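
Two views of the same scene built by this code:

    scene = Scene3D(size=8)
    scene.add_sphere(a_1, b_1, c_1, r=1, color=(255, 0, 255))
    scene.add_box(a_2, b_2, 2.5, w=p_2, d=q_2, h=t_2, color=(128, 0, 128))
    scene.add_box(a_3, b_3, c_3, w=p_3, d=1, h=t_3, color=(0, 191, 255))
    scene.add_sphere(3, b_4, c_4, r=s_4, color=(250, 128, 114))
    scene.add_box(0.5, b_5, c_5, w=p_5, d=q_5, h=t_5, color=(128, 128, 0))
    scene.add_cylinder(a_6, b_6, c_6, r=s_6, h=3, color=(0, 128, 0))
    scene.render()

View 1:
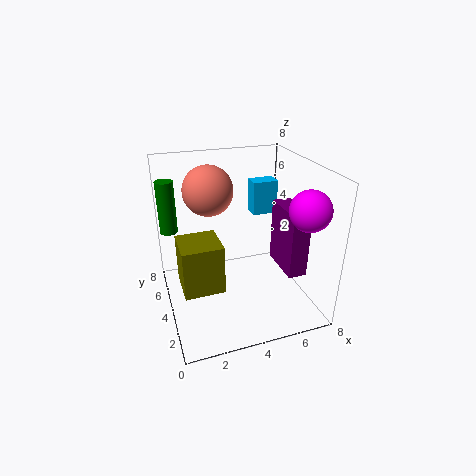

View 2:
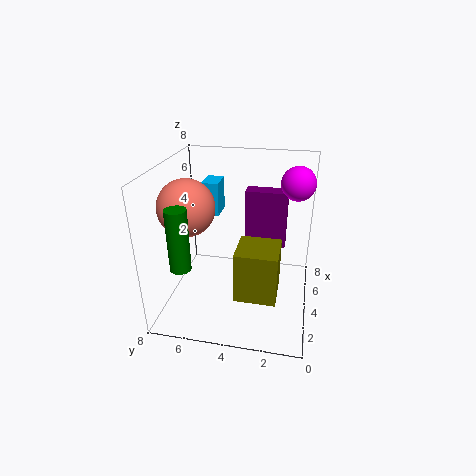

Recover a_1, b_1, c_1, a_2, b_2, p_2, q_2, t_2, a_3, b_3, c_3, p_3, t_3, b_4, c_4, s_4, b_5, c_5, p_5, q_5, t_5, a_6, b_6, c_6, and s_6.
a_1 = 6.5; b_1 = 1; c_1 = 6.5; a_2 = 6; b_2 = 1.5; p_2 = 1; q_2 = 2.5; t_2 = 3.5; a_3 = 5.5; b_3 = 5.5; c_3 = 4.5; p_3 = 1.5; t_3 = 2; b_4 = 6.5; c_4 = 6; s_4 = 1.5; b_5 = 1.5; c_5 = 2.5; p_5 = 2; q_5 = 2; t_5 = 2.5; a_6 = 0.5; b_6 = 6; c_6 = 4; s_6 = 0.5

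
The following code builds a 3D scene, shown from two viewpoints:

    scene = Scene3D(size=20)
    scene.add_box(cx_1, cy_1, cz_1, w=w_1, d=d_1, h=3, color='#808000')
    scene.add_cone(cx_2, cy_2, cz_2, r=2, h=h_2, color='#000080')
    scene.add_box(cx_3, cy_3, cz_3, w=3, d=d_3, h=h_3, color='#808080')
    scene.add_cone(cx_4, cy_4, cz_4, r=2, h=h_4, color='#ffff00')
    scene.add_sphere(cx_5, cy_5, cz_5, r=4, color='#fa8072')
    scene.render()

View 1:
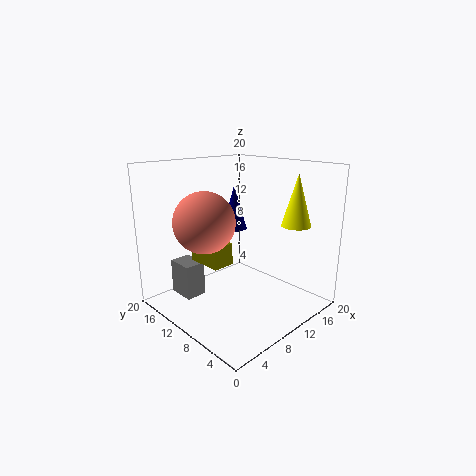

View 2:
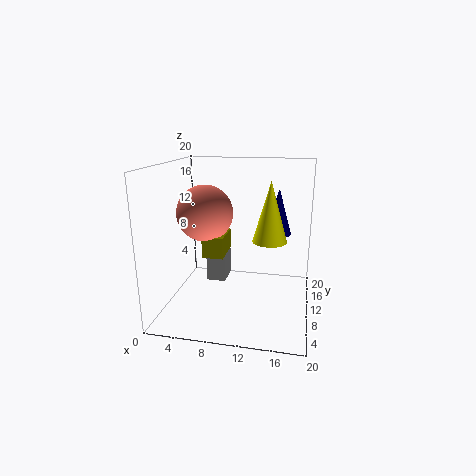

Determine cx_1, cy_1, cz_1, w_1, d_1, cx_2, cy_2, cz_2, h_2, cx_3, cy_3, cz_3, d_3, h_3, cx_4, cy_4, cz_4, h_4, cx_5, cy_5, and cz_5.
cx_1 = 5
cy_1 = 9
cz_1 = 7
w_1 = 3
d_1 = 5
cx_2 = 15
cy_2 = 16
cz_2 = 9
h_2 = 7
cx_3 = 4
cy_3 = 14
cz_3 = 1
d_3 = 4
h_3 = 5
cx_4 = 15
cy_4 = 4
cz_4 = 12
h_4 = 7
cx_5 = 5
cy_5 = 11
cz_5 = 13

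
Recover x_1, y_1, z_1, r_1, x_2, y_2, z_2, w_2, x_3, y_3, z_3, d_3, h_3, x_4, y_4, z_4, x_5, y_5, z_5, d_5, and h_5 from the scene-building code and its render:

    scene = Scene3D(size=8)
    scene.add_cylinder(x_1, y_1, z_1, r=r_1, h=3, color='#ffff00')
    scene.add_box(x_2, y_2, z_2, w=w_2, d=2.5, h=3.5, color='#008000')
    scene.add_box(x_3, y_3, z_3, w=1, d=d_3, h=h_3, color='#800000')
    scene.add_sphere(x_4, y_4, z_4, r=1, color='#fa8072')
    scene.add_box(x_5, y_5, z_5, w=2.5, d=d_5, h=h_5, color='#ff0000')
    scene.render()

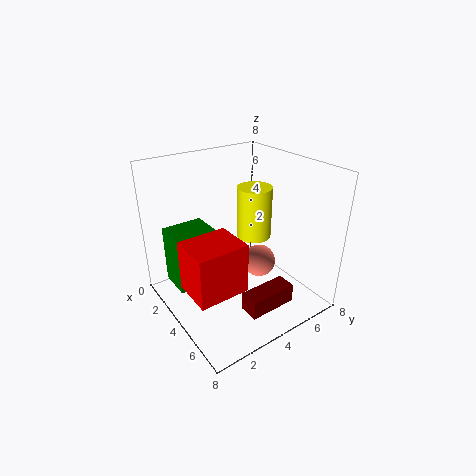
x_1 = 3.5
y_1 = 5.5
z_1 = 3.5
r_1 = 1
x_2 = 0.5
y_2 = 1
z_2 = 0.5
w_2 = 2
x_3 = 6.5
y_3 = 2.5
z_3 = 1.5
d_3 = 2.5
h_3 = 1
x_4 = 3.5
y_4 = 6
z_4 = 1.5
x_5 = 2.5
y_5 = 1
z_5 = 1
d_5 = 3
h_5 = 3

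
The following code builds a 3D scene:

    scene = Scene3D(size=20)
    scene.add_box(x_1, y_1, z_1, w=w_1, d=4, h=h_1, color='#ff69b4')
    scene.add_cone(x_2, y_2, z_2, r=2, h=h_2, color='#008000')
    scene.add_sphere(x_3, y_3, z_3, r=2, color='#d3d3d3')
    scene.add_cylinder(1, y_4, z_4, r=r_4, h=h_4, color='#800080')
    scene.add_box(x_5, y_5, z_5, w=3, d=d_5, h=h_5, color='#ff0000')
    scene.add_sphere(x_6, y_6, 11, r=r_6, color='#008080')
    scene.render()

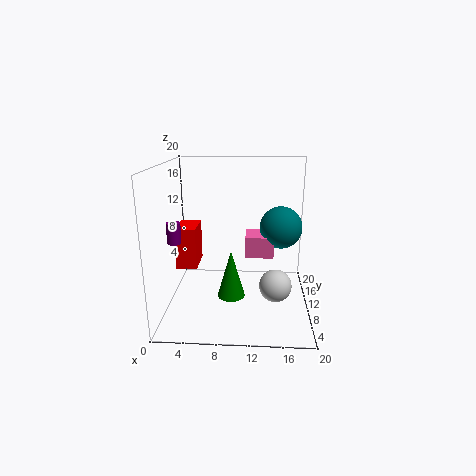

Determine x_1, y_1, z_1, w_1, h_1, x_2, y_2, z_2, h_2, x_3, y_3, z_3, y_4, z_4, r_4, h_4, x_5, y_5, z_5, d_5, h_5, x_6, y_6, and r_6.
x_1 = 11; y_1 = 10; z_1 = 7; w_1 = 4; h_1 = 3; x_2 = 9; y_2 = 10; z_2 = 1; h_2 = 7; x_3 = 15; y_3 = 4; z_3 = 6; y_4 = 10; z_4 = 9; r_4 = 1; h_4 = 3; x_5 = 1; y_5 = 10; z_5 = 5; d_5 = 5; h_5 = 6; x_6 = 16; y_6 = 12; r_6 = 3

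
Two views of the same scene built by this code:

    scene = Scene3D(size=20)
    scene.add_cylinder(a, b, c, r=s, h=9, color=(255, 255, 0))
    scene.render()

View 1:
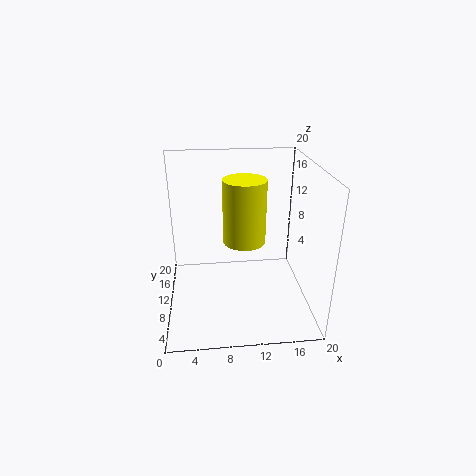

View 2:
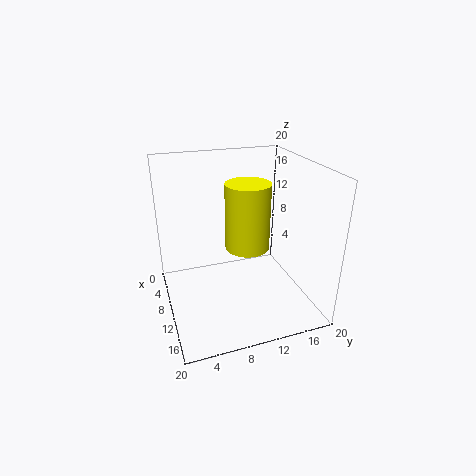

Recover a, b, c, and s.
a = 11; b = 11; c = 9; s = 3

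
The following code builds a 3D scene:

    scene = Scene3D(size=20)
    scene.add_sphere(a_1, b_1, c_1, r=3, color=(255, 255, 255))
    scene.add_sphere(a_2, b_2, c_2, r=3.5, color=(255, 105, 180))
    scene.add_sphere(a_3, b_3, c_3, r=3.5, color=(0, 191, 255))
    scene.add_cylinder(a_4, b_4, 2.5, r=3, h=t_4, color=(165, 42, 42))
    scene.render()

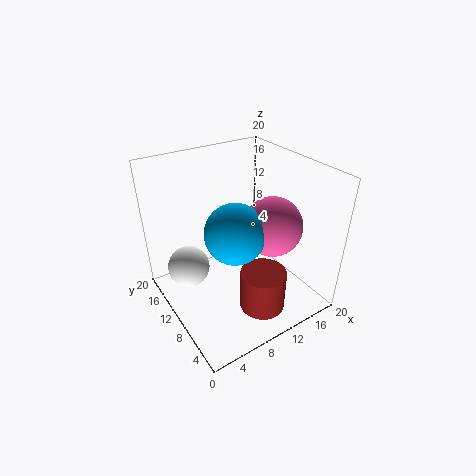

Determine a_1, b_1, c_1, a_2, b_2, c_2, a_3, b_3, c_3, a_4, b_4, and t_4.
a_1 = 4
b_1 = 14
c_1 = 5
a_2 = 10.5
b_2 = 3.5
c_2 = 15
a_3 = 6
b_3 = 4.5
c_3 = 15
a_4 = 10
b_4 = 4
t_4 = 5.5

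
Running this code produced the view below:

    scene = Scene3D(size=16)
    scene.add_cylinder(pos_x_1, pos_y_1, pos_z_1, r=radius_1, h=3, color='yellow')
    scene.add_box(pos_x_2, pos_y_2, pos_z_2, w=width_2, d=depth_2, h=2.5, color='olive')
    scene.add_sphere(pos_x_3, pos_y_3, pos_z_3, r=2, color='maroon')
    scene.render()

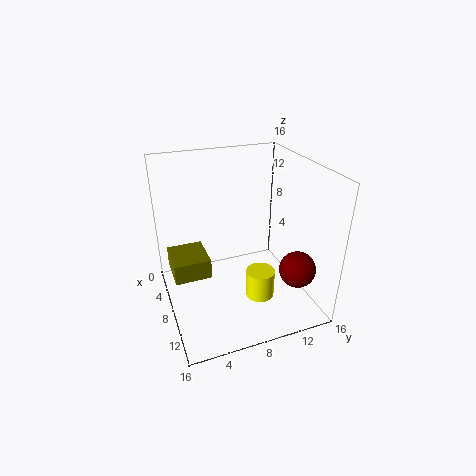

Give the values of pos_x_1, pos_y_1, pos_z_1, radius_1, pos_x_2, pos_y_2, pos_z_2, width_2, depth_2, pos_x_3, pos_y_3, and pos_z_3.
pos_x_1 = 12; pos_y_1 = 9; pos_z_1 = 3; radius_1 = 1.5; pos_x_2 = 0.5; pos_y_2 = 1; pos_z_2 = 1.5; width_2 = 5; depth_2 = 4.5; pos_x_3 = 12; pos_y_3 = 13.5; pos_z_3 = 5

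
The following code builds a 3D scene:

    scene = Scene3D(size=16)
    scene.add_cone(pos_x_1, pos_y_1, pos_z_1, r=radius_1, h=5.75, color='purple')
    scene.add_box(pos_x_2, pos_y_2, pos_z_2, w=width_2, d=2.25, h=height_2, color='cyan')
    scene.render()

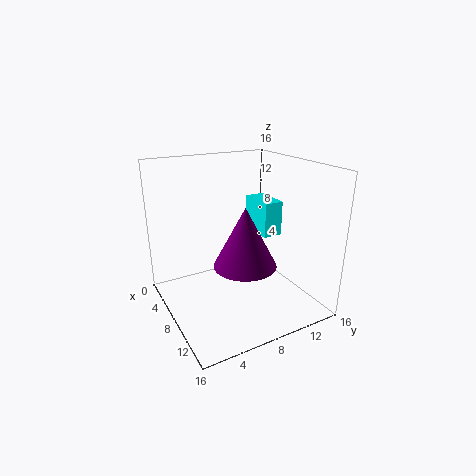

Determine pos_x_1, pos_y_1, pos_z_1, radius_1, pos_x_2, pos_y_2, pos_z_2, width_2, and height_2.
pos_x_1 = 13
pos_y_1 = 6
pos_z_1 = 7.5
radius_1 = 3
pos_x_2 = 4.25
pos_y_2 = 11.25
pos_z_2 = 7.5
width_2 = 4.25
height_2 = 4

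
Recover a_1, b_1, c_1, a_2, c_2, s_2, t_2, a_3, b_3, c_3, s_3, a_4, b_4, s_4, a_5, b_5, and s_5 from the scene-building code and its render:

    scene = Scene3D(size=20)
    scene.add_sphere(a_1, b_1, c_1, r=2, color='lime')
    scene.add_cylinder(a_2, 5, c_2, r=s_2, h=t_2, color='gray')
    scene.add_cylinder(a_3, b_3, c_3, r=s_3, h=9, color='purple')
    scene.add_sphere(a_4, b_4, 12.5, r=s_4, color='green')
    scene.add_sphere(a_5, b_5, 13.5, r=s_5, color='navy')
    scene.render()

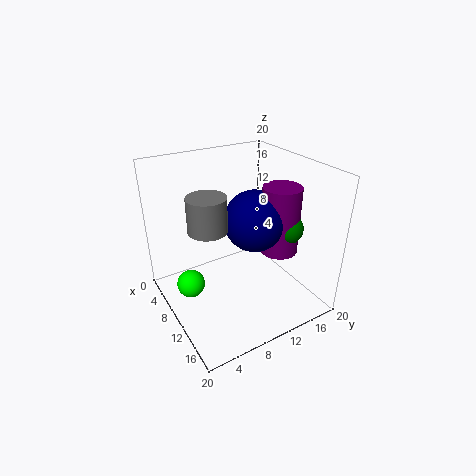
a_1 = 7.5, b_1 = 3.5, c_1 = 3, a_2 = 11, c_2 = 13, s_2 = 2.5, t_2 = 4.5, a_3 = 14, b_3 = 14, c_3 = 9, s_3 = 2.5, a_4 = 15, b_4 = 14.5, s_4 = 2, a_5 = 12.5, b_5 = 11, s_5 = 4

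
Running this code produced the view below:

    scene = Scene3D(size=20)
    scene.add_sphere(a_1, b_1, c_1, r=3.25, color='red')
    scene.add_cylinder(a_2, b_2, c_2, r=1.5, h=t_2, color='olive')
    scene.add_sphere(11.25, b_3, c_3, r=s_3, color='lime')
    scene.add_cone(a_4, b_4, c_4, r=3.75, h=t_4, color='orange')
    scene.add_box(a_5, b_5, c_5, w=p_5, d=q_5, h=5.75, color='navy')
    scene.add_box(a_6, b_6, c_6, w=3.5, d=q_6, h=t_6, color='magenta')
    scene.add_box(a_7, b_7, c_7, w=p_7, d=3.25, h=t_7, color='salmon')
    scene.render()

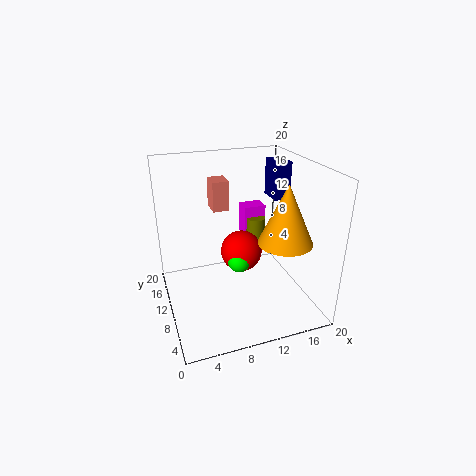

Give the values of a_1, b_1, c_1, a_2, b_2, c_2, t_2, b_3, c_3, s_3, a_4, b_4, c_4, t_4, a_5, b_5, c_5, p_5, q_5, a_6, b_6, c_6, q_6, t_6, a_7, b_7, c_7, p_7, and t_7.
a_1 = 12.25; b_1 = 14.75; c_1 = 5; a_2 = 15.25; b_2 = 16.25; c_2 = 4.5; t_2 = 5.25; b_3 = 13; c_3 = 4.25; s_3 = 1.75; a_4 = 15.75; b_4 = 7; c_4 = 9.75; t_4 = 8.25; a_5 = 17.5; b_5 = 14.25; c_5 = 13; p_5 = 2.5; q_5 = 4; a_6 = 13.5; b_6 = 16.5; c_6 = 6.5; q_6 = 2.75; t_6 = 5; a_7 = 8; b_7 = 15.25; c_7 = 12; p_7 = 2.5; t_7 = 4.5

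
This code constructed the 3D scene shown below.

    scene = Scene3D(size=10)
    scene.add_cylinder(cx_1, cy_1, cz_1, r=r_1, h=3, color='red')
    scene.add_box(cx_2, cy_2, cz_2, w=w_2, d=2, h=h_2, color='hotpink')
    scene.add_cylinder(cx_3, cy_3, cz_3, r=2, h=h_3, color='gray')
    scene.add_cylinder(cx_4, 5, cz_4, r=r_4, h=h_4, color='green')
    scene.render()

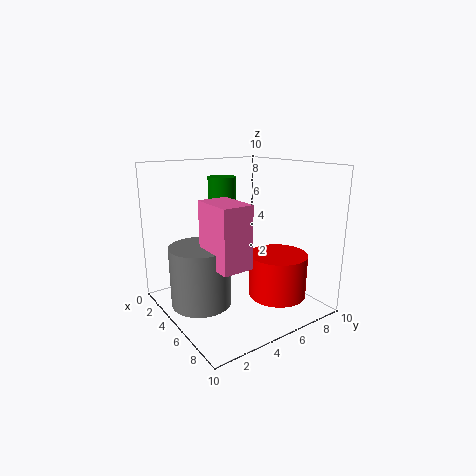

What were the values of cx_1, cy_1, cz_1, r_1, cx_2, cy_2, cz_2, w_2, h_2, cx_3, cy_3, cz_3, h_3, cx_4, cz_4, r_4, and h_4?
cx_1 = 7, cy_1 = 7, cz_1 = 1, r_1 = 2, cx_2 = 5, cy_2 = 2, cz_2 = 4, w_2 = 3, h_2 = 4, cx_3 = 5, cy_3 = 2, cz_3 = 1, h_3 = 4, cx_4 = 3, cz_4 = 7, r_4 = 1, h_4 = 2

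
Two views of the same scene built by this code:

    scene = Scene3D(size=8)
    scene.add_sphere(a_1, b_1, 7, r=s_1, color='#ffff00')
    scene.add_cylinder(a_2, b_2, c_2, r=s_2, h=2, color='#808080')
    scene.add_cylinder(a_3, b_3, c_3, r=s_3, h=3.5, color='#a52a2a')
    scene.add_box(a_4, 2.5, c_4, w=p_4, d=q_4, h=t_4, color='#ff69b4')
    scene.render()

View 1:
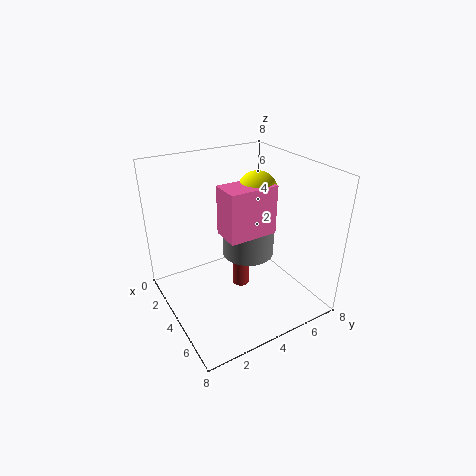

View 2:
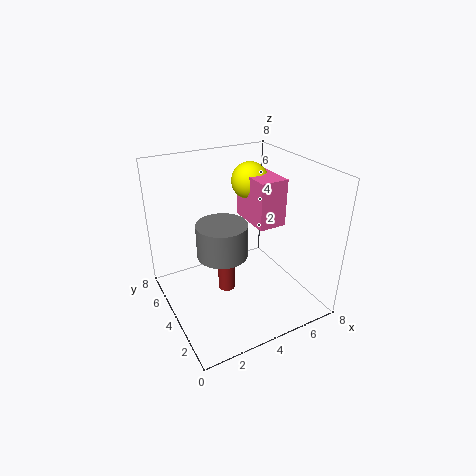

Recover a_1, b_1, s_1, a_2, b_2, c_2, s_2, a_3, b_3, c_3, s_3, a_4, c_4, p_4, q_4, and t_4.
a_1 = 5, b_1 = 4.5, s_1 = 1, a_2 = 3.5, b_2 = 5, c_2 = 2.5, s_2 = 1.5, a_3 = 3.5, b_3 = 4.5, c_3 = 0.5, s_3 = 0.5, a_4 = 4.5, c_4 = 5, p_4 = 1.5, q_4 = 2.5, t_4 = 2.5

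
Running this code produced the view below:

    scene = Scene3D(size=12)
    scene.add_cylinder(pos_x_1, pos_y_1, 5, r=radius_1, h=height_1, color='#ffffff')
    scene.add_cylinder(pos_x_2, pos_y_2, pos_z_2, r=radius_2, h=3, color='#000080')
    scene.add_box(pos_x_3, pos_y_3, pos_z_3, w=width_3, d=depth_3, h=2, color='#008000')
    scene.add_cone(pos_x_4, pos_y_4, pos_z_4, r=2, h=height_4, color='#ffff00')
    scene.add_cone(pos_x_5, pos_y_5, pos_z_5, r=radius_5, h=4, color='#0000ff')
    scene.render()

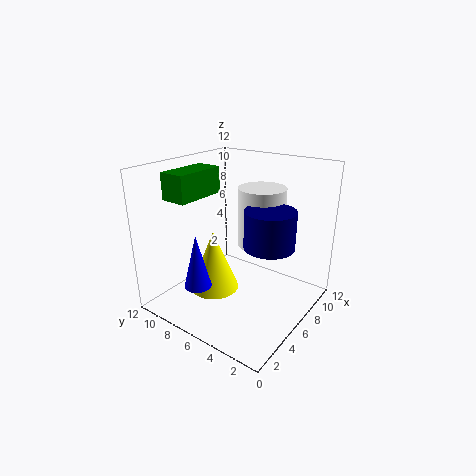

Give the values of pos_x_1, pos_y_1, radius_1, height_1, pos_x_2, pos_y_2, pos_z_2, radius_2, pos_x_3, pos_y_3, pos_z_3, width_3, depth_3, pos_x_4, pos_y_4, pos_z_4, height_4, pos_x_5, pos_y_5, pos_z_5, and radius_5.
pos_x_1 = 8; pos_y_1 = 5; radius_1 = 2; height_1 = 5; pos_x_2 = 6; pos_y_2 = 3; pos_z_2 = 6; radius_2 = 2; pos_x_3 = 1; pos_y_3 = 7; pos_z_3 = 10; width_3 = 4; depth_3 = 2; pos_x_4 = 4; pos_y_4 = 7; pos_z_4 = 2; height_4 = 5; pos_x_5 = 1; pos_y_5 = 6; pos_z_5 = 4; radius_5 = 1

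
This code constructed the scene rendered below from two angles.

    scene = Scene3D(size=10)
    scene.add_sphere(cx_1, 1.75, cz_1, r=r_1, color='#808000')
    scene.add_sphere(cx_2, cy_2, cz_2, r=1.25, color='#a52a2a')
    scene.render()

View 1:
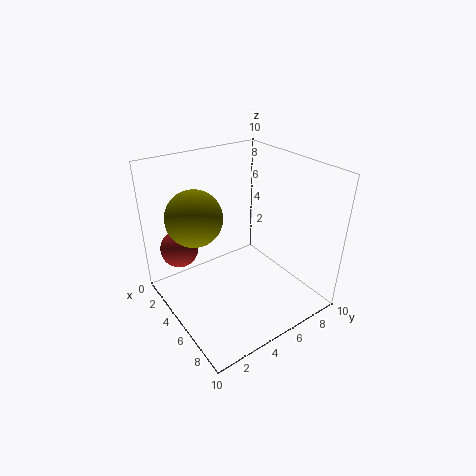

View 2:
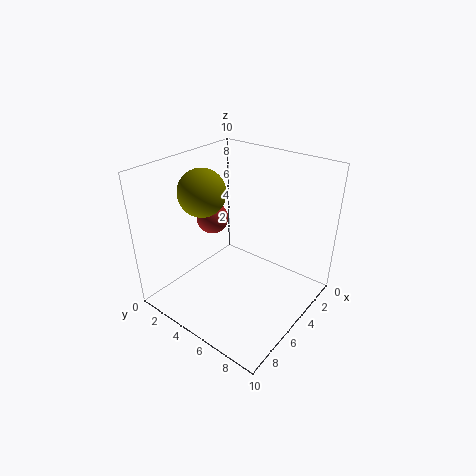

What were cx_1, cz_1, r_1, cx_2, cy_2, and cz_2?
cx_1 = 5
cz_1 = 7.5
r_1 = 1.75
cx_2 = 3.5
cy_2 = 1.25
cz_2 = 4.75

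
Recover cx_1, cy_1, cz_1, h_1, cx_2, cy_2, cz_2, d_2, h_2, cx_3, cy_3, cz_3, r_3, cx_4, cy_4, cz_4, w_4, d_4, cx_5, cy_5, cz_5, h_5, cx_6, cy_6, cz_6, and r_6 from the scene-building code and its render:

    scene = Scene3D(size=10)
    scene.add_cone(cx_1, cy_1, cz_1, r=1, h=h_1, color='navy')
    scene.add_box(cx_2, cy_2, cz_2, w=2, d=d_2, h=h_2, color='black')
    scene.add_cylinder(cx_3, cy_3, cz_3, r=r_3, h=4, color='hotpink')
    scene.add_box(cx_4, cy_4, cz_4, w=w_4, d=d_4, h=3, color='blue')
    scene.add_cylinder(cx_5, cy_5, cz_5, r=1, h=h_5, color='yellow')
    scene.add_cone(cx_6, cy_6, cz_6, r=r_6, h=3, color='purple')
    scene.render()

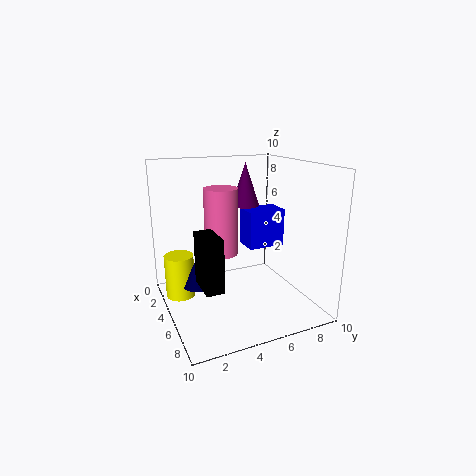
cx_1 = 5; cy_1 = 2; cz_1 = 2; h_1 = 2; cx_2 = 8; cy_2 = 1; cz_2 = 4; d_2 = 1; h_2 = 3; cx_3 = 7; cy_3 = 3; cz_3 = 5; r_3 = 1; cx_4 = 1; cy_4 = 7; cz_4 = 3; w_4 = 2; d_4 = 3; cx_5 = 4; cy_5 = 1; cz_5 = 1; h_5 = 3; cx_6 = 4; cy_6 = 6; cz_6 = 7; r_6 = 1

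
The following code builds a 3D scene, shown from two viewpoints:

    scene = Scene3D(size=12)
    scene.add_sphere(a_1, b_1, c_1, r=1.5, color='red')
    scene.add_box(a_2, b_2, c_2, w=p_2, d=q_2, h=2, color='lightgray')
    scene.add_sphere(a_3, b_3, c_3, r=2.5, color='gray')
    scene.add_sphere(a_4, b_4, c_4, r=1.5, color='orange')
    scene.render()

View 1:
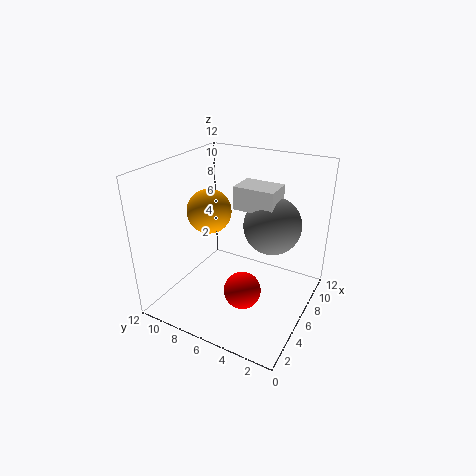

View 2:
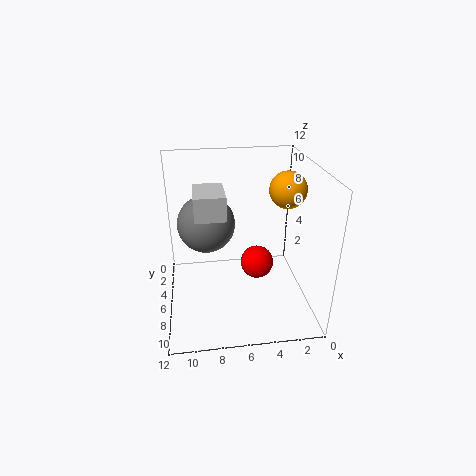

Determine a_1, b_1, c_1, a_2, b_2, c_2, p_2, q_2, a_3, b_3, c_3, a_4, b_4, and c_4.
a_1 = 4, b_1 = 4.5, c_1 = 2.5, a_2 = 7, b_2 = 3.5, c_2 = 8, p_2 = 2.5, q_2 = 3.5, a_3 = 8.5, b_3 = 4, c_3 = 6.5, a_4 = 2, b_4 = 6, c_4 = 10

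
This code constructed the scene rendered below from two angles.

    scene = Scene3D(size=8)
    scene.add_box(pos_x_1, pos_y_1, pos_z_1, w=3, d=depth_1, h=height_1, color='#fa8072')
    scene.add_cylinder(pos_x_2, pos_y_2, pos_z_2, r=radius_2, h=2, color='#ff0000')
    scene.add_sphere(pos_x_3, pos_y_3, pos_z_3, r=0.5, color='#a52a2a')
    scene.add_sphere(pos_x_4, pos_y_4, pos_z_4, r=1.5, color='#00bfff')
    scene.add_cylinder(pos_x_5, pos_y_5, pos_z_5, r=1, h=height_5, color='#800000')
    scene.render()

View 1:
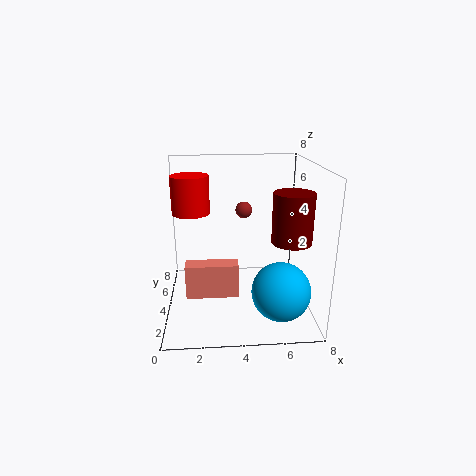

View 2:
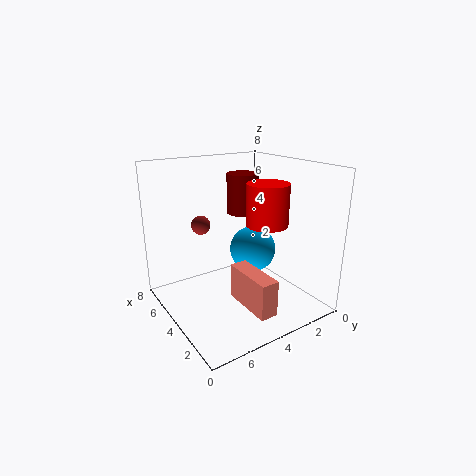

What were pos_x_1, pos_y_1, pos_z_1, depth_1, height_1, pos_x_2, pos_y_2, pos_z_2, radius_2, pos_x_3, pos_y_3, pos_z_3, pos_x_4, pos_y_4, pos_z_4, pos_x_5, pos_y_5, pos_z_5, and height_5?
pos_x_1 = 1, pos_y_1 = 3.5, pos_z_1 = 0.5, depth_1 = 1, height_1 = 2, pos_x_2 = 1.5, pos_y_2 = 4, pos_z_2 = 5.5, radius_2 = 1, pos_x_3 = 4.5, pos_y_3 = 6, pos_z_3 = 5, pos_x_4 = 6, pos_y_4 = 1.5, pos_z_4 = 2, pos_x_5 = 6.5, pos_y_5 = 2, pos_z_5 = 4.5, height_5 = 2.5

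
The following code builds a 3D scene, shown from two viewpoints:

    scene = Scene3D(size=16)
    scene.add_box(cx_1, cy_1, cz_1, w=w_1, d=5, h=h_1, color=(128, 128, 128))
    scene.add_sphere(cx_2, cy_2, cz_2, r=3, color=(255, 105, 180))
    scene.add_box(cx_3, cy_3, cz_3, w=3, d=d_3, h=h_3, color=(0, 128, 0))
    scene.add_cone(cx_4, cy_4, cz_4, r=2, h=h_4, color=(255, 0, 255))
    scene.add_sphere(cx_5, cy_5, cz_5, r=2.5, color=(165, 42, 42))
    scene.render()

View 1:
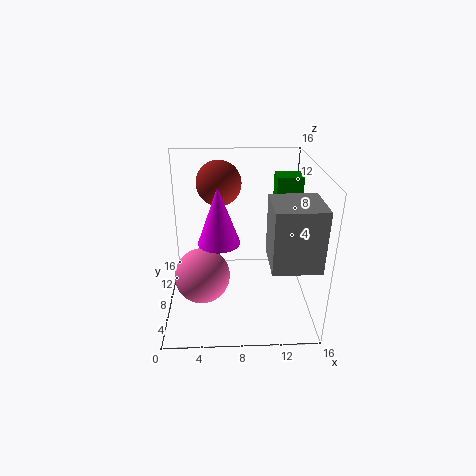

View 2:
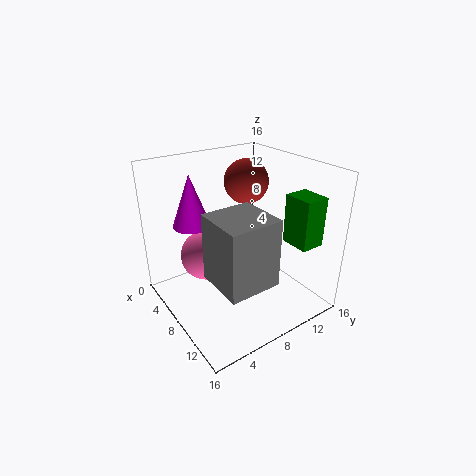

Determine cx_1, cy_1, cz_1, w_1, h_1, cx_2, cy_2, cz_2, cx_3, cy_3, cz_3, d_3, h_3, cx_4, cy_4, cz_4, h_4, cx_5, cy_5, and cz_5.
cx_1 = 11, cy_1 = 2, cz_1 = 7, w_1 = 5, h_1 = 6.5, cx_2 = 4, cy_2 = 6, cz_2 = 4.5, cx_3 = 12.5, cy_3 = 10.5, cz_3 = 9, d_3 = 2.5, h_3 = 5, cx_4 = 6, cy_4 = 3.5, cz_4 = 10, h_4 = 5.5, cx_5 = 6, cy_5 = 10.5, cz_5 = 13.5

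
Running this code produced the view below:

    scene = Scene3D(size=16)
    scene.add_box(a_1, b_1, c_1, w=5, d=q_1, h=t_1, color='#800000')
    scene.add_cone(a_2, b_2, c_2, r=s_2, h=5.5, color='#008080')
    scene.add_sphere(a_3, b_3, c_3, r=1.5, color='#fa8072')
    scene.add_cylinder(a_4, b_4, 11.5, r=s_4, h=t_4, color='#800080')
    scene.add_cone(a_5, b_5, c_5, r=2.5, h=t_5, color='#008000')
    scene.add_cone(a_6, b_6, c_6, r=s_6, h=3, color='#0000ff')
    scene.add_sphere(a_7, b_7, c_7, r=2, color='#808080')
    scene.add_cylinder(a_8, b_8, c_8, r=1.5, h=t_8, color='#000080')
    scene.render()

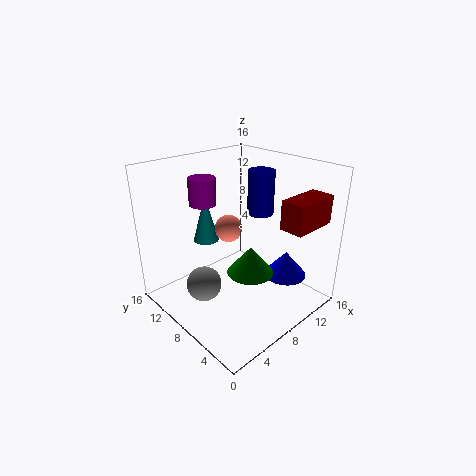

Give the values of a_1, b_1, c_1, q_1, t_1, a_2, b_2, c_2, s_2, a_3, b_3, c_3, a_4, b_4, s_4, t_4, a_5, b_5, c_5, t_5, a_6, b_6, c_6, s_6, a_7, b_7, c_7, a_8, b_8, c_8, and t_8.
a_1 = 9
b_1 = 0.5
c_1 = 10.5
q_1 = 2.5
t_1 = 3
a_2 = 7
b_2 = 12.5
c_2 = 6.5
s_2 = 1.5
a_3 = 7.5
b_3 = 9
c_3 = 9
a_4 = 6
b_4 = 11.5
s_4 = 1.5
t_4 = 3
a_5 = 7.5
b_5 = 5.5
c_5 = 5
t_5 = 3
a_6 = 13
b_6 = 5
c_6 = 2.5
s_6 = 2.5
a_7 = 4.5
b_7 = 10
c_7 = 2.5
a_8 = 11.5
b_8 = 8
c_8 = 10
t_8 = 5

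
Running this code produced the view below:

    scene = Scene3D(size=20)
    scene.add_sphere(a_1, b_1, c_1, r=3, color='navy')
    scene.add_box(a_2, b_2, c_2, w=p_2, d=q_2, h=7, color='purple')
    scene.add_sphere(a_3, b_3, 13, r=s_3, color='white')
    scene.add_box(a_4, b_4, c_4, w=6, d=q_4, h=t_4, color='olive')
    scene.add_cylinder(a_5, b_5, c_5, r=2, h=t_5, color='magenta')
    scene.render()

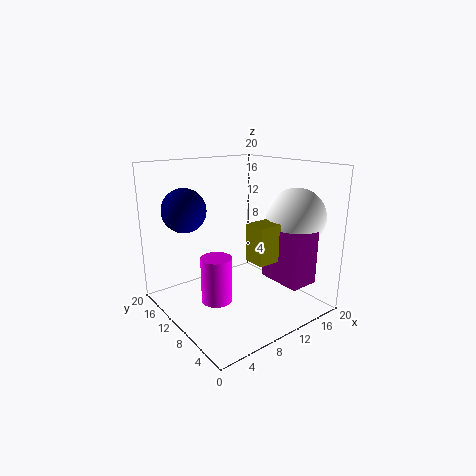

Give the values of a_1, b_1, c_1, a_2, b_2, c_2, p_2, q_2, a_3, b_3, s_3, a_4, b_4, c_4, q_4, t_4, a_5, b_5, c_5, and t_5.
a_1 = 4; b_1 = 14; c_1 = 14; a_2 = 12; b_2 = 1; c_2 = 5; p_2 = 4; q_2 = 6; a_3 = 16; b_3 = 5; s_3 = 4; a_4 = 9; b_4 = 4; c_4 = 8; q_4 = 3; t_4 = 5; a_5 = 5; b_5 = 8; c_5 = 3; t_5 = 6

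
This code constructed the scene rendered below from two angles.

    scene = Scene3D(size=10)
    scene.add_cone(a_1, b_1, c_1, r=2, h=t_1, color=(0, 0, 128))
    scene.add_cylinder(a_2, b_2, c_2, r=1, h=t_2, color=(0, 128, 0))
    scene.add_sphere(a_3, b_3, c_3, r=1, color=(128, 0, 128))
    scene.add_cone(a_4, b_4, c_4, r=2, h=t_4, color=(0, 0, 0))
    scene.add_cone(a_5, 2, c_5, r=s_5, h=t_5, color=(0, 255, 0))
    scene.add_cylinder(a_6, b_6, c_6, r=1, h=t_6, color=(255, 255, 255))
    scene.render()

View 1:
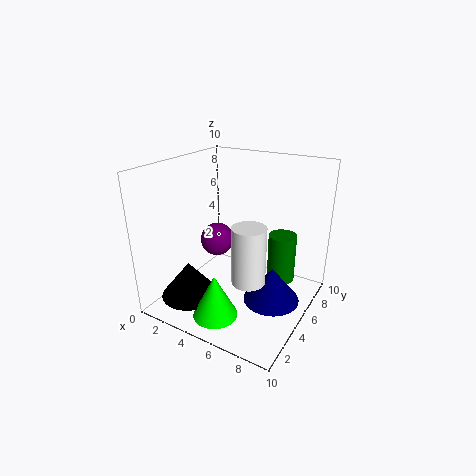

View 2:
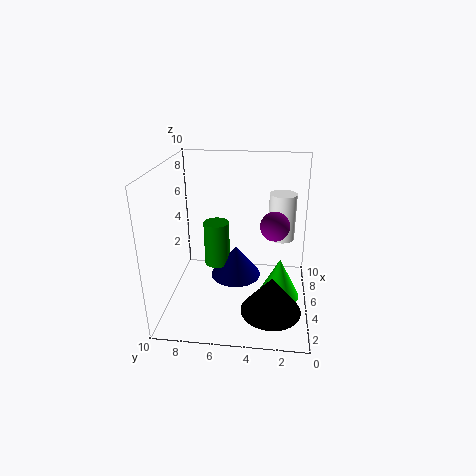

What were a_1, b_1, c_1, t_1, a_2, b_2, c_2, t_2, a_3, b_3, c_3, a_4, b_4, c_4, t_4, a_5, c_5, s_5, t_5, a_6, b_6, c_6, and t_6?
a_1 = 7.5
b_1 = 5.5
c_1 = 0.5
t_1 = 2.5
a_2 = 7.5
b_2 = 7
c_2 = 1.5
t_2 = 3.5
a_3 = 5
b_3 = 2.5
c_3 = 6
a_4 = 2.5
b_4 = 2.5
c_4 = 1
t_4 = 2.5
a_5 = 5
c_5 = 0.5
s_5 = 1.5
t_5 = 3
a_6 = 7.5
b_6 = 2
c_6 = 4
t_6 = 3.5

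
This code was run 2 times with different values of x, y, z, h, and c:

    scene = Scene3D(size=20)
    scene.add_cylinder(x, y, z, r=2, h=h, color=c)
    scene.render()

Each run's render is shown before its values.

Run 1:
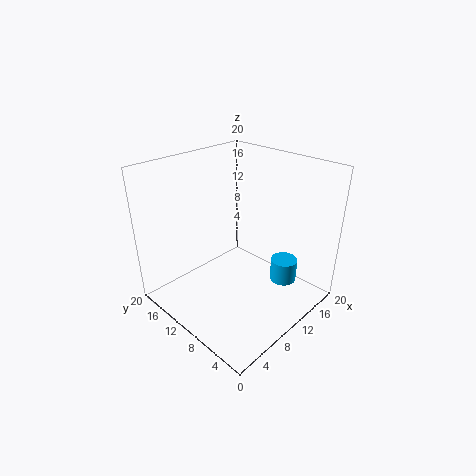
x = 16.5; y = 6.5; z = 1.5; h = 3.5; c = 'deepskyblue'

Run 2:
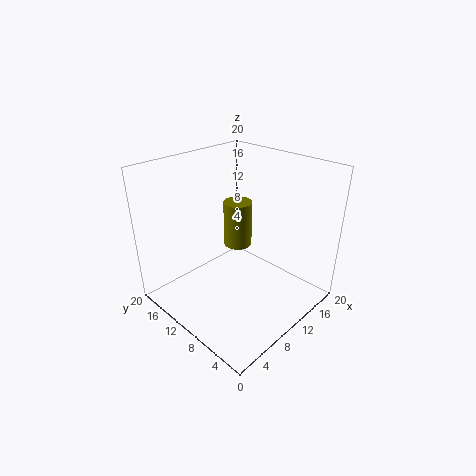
x = 11.5; y = 11.5; z = 8; h = 6.5; c = 'olive'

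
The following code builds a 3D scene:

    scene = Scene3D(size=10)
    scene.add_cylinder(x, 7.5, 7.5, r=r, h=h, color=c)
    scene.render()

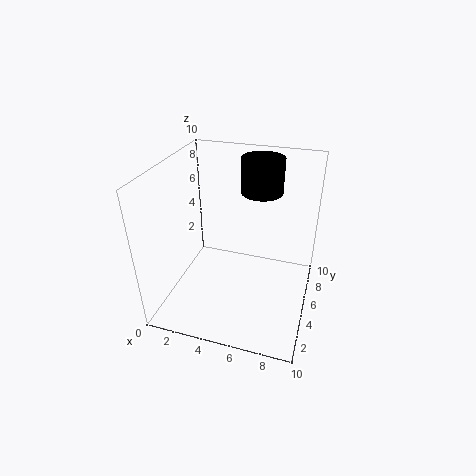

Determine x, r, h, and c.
x = 6; r = 1.5; h = 2.5; c = 'black'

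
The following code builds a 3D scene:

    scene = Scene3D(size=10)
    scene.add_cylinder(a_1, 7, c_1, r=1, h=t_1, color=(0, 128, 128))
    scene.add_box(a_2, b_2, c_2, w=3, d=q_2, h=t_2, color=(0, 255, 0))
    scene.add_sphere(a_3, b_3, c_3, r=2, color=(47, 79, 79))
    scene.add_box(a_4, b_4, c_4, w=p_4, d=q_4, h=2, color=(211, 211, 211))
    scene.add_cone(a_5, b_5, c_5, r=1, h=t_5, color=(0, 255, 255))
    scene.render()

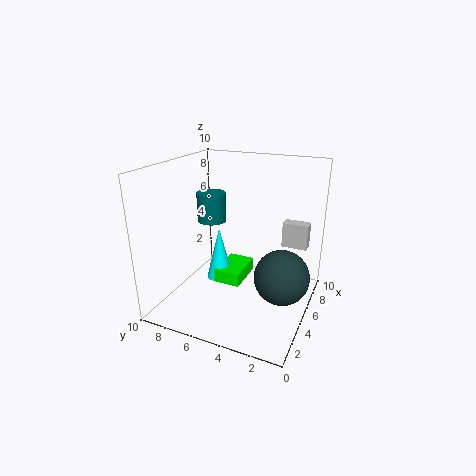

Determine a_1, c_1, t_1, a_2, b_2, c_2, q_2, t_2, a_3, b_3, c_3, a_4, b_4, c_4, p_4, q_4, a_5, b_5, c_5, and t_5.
a_1 = 5; c_1 = 6; t_1 = 2; a_2 = 5; b_2 = 5; c_2 = 1; q_2 = 2; t_2 = 1; a_3 = 6; b_3 = 2; c_3 = 2; a_4 = 9; b_4 = 1; c_4 = 3; p_4 = 1; q_4 = 2; a_5 = 6; b_5 = 7; c_5 = 1; t_5 = 4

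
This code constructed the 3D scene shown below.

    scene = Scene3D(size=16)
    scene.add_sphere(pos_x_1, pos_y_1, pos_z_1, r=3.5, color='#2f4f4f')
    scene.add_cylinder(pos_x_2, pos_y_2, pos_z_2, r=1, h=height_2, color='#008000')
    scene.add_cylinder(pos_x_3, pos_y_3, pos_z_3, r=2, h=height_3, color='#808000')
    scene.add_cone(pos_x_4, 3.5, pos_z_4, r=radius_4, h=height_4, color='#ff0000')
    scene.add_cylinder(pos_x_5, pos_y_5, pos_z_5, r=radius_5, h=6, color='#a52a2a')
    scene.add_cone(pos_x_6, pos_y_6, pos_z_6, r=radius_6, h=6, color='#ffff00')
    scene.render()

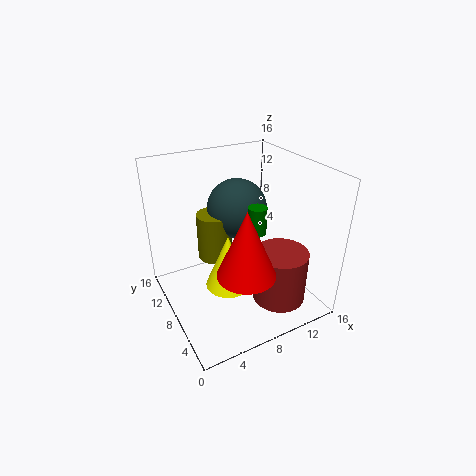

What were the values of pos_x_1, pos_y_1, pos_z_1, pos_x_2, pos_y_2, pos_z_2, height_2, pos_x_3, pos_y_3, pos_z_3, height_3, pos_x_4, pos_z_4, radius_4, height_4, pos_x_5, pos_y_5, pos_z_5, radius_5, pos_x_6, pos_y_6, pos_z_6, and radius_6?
pos_x_1 = 9.5, pos_y_1 = 11, pos_z_1 = 10, pos_x_2 = 9.5, pos_y_2 = 6.5, pos_z_2 = 9, height_2 = 3, pos_x_3 = 6.5, pos_y_3 = 11, pos_z_3 = 4.5, height_3 = 5.5, pos_x_4 = 6.5, pos_z_4 = 6.5, radius_4 = 3, height_4 = 7, pos_x_5 = 11.5, pos_y_5 = 4.5, pos_z_5 = 1, radius_5 = 3, pos_x_6 = 6, pos_y_6 = 6.5, pos_z_6 = 3.5, radius_6 = 2.5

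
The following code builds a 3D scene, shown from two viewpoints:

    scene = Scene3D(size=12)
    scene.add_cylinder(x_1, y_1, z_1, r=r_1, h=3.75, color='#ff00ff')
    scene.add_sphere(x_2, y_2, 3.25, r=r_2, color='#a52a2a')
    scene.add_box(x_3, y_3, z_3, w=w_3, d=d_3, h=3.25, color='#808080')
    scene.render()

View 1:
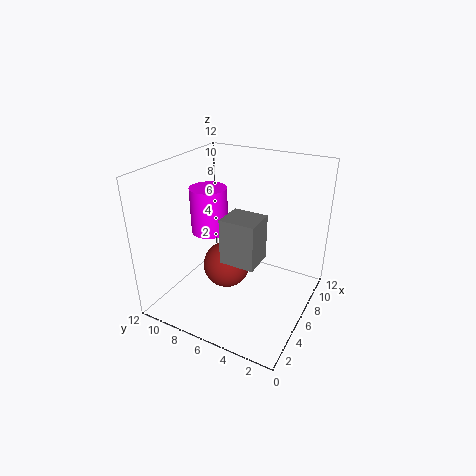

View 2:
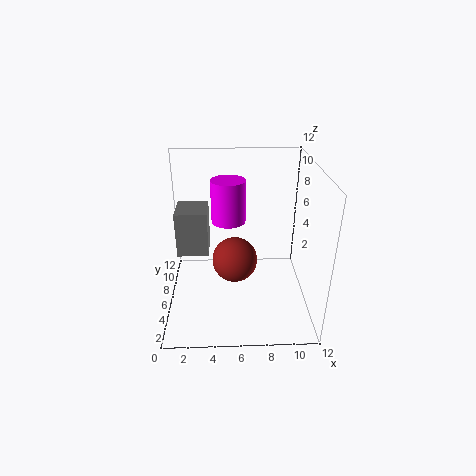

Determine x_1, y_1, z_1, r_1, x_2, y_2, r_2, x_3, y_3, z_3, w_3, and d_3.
x_1 = 5.25
y_1 = 8.25
z_1 = 6.5
r_1 = 1.5
x_2 = 5.75
y_2 = 7
r_2 = 2
x_3 = 1.5
y_3 = 2.5
z_3 = 6.5
w_3 = 2.25
d_3 = 2.5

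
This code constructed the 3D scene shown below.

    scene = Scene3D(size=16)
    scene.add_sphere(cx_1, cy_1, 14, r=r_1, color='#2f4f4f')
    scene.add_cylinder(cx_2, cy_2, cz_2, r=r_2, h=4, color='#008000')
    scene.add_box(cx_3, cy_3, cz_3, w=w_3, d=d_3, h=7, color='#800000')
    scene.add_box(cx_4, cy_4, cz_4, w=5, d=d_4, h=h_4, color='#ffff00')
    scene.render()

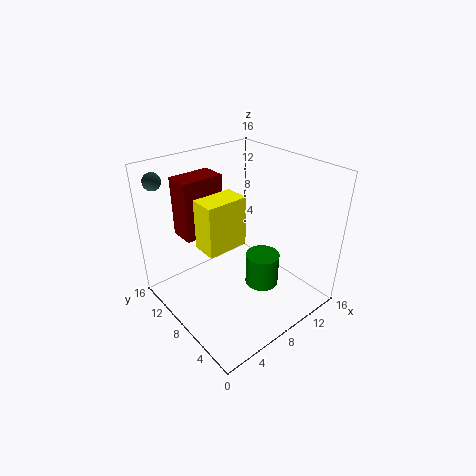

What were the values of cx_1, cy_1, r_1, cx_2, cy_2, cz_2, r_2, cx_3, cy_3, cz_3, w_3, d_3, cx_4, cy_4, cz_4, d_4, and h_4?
cx_1 = 2, cy_1 = 15, r_1 = 1, cx_2 = 11, cy_2 = 7, cz_2 = 1, r_2 = 2, cx_3 = 4, cy_3 = 12, cz_3 = 7, w_3 = 5, d_3 = 3, cx_4 = 5, cy_4 = 9, cz_4 = 6, d_4 = 3, h_4 = 6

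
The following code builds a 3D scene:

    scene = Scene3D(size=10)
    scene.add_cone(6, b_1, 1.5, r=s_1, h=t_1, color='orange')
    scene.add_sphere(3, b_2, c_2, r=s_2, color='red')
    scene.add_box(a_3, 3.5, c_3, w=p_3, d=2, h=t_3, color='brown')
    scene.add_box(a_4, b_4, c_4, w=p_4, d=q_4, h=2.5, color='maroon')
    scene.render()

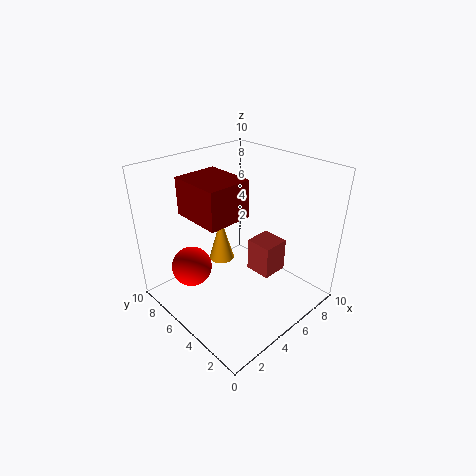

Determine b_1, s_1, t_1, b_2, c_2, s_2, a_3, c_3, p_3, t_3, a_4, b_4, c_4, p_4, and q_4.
b_1 = 8; s_1 = 1; t_1 = 3.5; b_2 = 8; c_2 = 2; s_2 = 1.5; a_3 = 6.5; c_3 = 1.5; p_3 = 2; t_3 = 2.5; a_4 = 2; b_4 = 4; c_4 = 7; p_4 = 3; q_4 = 3.5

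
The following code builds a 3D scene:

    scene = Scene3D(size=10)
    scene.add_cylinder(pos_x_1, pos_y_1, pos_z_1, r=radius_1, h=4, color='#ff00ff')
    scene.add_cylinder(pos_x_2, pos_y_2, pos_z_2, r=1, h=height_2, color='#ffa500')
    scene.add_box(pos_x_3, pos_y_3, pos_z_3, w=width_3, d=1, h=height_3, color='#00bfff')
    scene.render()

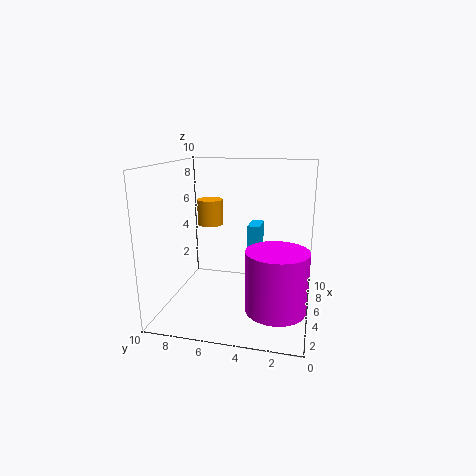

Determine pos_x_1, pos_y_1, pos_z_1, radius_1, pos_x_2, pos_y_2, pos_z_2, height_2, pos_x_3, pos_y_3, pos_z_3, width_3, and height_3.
pos_x_1 = 3
pos_y_1 = 2
pos_z_1 = 1
radius_1 = 2
pos_x_2 = 8
pos_y_2 = 8
pos_z_2 = 5
height_2 = 2
pos_x_3 = 8
pos_y_3 = 4
pos_z_3 = 3
width_3 = 2
height_3 = 2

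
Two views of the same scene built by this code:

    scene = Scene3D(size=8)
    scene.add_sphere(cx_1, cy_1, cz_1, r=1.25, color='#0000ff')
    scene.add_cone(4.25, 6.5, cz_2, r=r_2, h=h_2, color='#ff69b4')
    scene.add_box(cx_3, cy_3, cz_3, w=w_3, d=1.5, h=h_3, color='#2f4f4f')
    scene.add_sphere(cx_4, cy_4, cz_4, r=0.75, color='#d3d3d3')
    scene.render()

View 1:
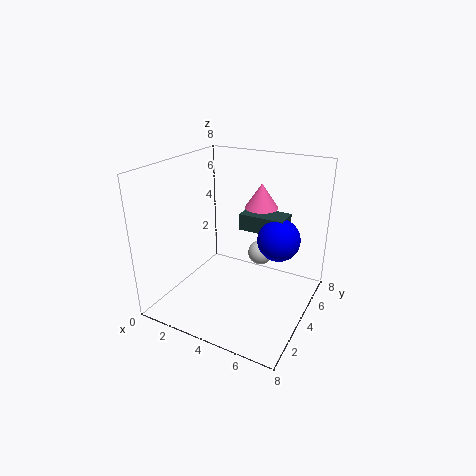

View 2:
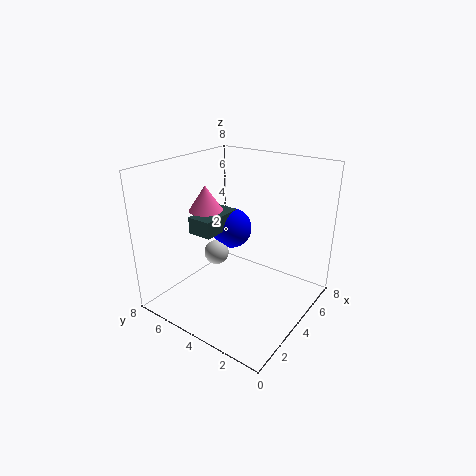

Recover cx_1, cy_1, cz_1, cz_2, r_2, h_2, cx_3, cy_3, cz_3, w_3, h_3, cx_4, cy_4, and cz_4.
cx_1 = 5.75, cy_1 = 5.75, cz_1 = 3.5, cz_2 = 5, r_2 = 1, h_2 = 1.5, cx_3 = 3.25, cy_3 = 5.5, cz_3 = 3.75, w_3 = 2.75, h_3 = 1, cx_4 = 4.5, cy_4 = 6, cz_4 = 2.25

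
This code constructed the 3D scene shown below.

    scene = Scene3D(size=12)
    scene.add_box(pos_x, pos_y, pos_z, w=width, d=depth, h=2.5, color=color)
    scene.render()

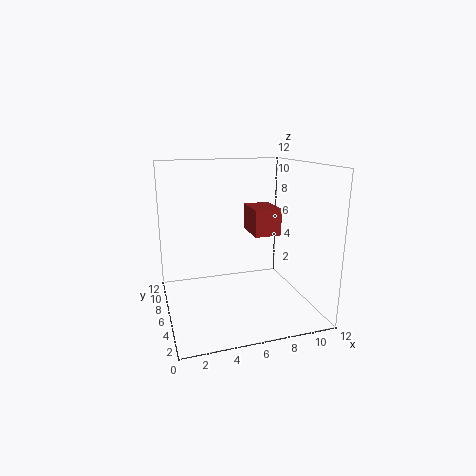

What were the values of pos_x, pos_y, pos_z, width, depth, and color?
pos_x = 8.25; pos_y = 7.75; pos_z = 5.25; width = 2.5; depth = 3.5; color = 'brown'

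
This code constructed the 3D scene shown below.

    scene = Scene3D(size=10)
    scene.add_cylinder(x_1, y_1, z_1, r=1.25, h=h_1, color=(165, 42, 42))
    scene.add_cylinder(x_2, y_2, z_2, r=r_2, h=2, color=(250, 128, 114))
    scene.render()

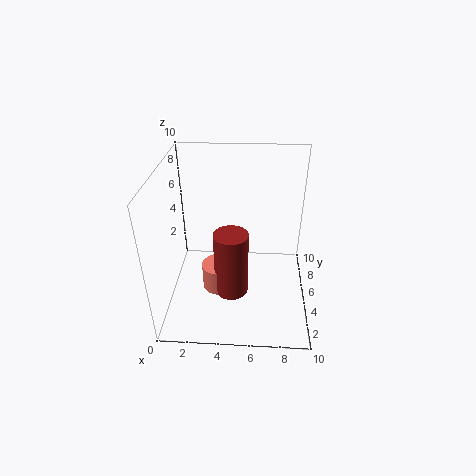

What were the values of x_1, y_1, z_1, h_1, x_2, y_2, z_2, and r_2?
x_1 = 4.5; y_1 = 5; z_1 = 0.25; h_1 = 5; x_2 = 3.5; y_2 = 5.5; z_2 = 0.25; r_2 = 1.25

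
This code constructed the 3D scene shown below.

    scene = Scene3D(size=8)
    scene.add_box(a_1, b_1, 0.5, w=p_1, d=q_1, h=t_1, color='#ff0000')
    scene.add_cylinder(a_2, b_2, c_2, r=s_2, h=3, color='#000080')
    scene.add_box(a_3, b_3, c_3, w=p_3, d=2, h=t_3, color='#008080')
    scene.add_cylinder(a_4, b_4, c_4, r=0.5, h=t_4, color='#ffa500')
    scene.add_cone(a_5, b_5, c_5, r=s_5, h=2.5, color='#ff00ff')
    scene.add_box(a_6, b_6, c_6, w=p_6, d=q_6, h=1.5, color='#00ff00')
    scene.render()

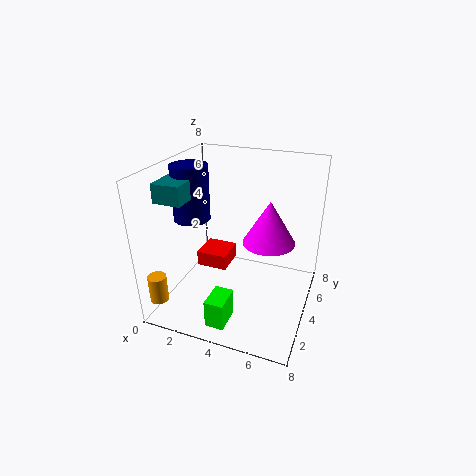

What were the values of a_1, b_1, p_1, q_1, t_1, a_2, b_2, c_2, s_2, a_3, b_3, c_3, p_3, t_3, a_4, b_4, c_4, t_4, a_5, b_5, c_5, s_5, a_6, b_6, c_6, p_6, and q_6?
a_1 = 0.5; b_1 = 5.5; p_1 = 2; q_1 = 2; t_1 = 1; a_2 = 1.5; b_2 = 3.5; c_2 = 5; s_2 = 1; a_3 = 0.5; b_3 = 1.5; c_3 = 6.5; p_3 = 1.5; t_3 = 1; a_4 = 0.5; b_4 = 1; c_4 = 1; t_4 = 1.5; a_5 = 5.5; b_5 = 5; c_5 = 3.5; s_5 = 1.5; a_6 = 3.5; b_6 = 0.5; c_6 = 0.5; p_6 = 1; q_6 = 1.5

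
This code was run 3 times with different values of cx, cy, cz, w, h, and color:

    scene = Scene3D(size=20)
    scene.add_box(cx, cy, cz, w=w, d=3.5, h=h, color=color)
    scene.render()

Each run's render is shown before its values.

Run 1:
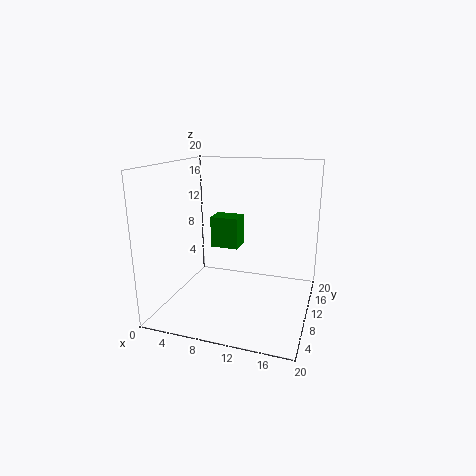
cx = 3.5, cy = 15.5, cz = 6, w = 4.5, h = 5, color = 'green'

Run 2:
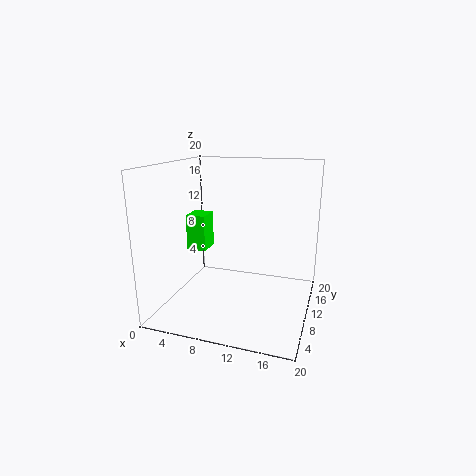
cx = 1, cy = 12, cz = 6.5, w = 3, h = 5.5, color = 'lime'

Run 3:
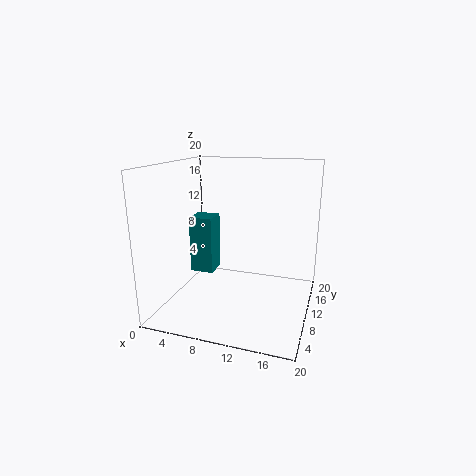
cx = 2, cy = 11, cz = 3.5, w = 3.5, h = 8.5, color = 'teal'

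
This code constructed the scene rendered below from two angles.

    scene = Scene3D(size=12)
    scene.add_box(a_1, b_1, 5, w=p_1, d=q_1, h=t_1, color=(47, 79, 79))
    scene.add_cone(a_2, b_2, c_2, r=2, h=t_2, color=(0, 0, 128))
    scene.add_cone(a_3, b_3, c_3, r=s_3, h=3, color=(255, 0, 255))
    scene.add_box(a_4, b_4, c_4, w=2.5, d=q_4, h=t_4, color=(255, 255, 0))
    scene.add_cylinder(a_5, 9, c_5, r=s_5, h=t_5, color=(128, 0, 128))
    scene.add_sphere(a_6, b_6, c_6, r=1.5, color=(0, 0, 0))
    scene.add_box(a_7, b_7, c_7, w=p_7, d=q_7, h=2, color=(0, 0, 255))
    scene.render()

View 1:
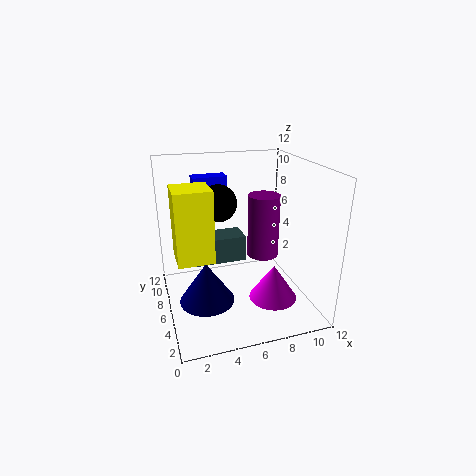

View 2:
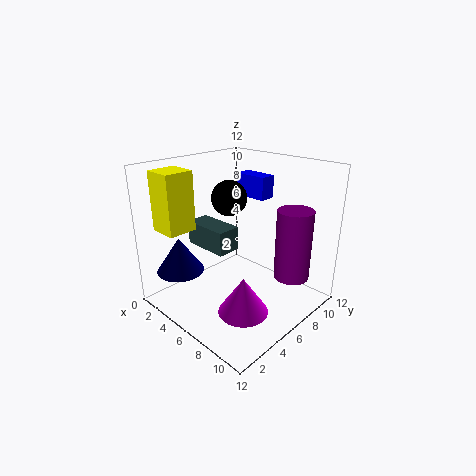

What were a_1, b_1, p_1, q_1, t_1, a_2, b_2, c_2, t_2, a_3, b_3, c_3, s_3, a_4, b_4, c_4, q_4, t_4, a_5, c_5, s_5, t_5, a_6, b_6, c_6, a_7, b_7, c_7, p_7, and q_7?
a_1 = 2; b_1 = 4; p_1 = 4; q_1 = 2; t_1 = 2; a_2 = 2.5; b_2 = 2.5; c_2 = 3; t_2 = 3; a_3 = 8.5; b_3 = 4; c_3 = 1; s_3 = 2; a_4 = 0.5; b_4 = 1.5; c_4 = 6.5; q_4 = 2.5; t_4 = 5; a_5 = 9.5; c_5 = 2.5; s_5 = 1.5; t_5 = 6; a_6 = 4.5; b_6 = 6.5; c_6 = 9; a_7 = 3; b_7 = 9; c_7 = 8.5; p_7 = 3; q_7 = 1.5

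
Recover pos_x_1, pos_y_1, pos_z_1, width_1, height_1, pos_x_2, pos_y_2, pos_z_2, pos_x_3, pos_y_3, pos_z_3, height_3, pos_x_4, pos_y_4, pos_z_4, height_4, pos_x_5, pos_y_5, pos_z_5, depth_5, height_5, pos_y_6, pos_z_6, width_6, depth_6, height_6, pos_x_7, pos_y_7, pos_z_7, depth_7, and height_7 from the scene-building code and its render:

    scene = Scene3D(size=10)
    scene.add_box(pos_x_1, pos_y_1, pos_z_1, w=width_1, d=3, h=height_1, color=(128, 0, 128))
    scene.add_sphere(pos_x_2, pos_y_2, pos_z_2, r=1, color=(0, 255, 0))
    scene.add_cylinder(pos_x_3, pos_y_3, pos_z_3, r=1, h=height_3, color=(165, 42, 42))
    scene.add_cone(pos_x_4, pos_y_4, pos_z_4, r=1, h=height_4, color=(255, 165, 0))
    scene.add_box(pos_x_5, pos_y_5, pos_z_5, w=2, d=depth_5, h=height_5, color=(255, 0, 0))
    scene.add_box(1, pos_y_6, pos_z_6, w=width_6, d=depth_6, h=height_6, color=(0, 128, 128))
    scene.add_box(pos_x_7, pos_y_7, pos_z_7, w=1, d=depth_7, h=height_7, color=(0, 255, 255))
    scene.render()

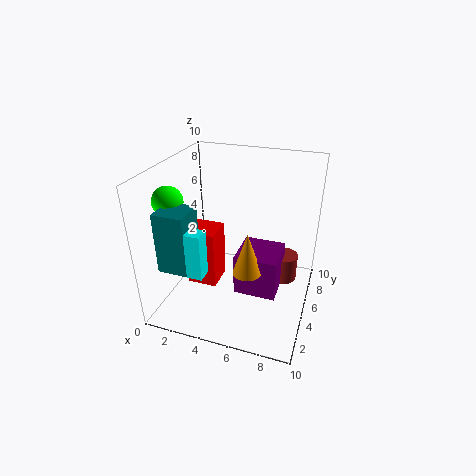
pos_x_1 = 5; pos_y_1 = 4; pos_z_1 = 1; width_1 = 3; height_1 = 3; pos_x_2 = 1; pos_y_2 = 3; pos_z_2 = 8; pos_x_3 = 8; pos_y_3 = 7; pos_z_3 = 1; height_3 = 2; pos_x_4 = 6; pos_y_4 = 4; pos_z_4 = 3; height_4 = 3; pos_x_5 = 2; pos_y_5 = 3; pos_z_5 = 2; depth_5 = 2; height_5 = 4; pos_y_6 = 1; pos_z_6 = 4; width_6 = 2; depth_6 = 2; height_6 = 4; pos_x_7 = 3; pos_y_7 = 1; pos_z_7 = 4; depth_7 = 1; height_7 = 3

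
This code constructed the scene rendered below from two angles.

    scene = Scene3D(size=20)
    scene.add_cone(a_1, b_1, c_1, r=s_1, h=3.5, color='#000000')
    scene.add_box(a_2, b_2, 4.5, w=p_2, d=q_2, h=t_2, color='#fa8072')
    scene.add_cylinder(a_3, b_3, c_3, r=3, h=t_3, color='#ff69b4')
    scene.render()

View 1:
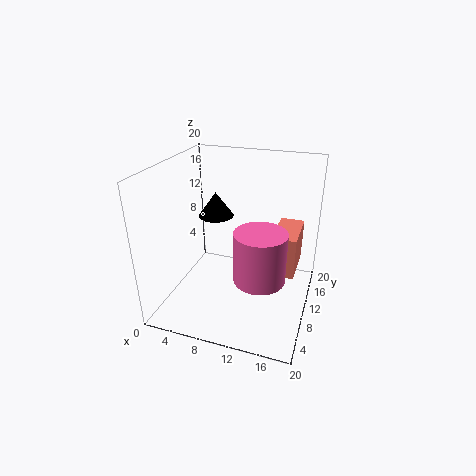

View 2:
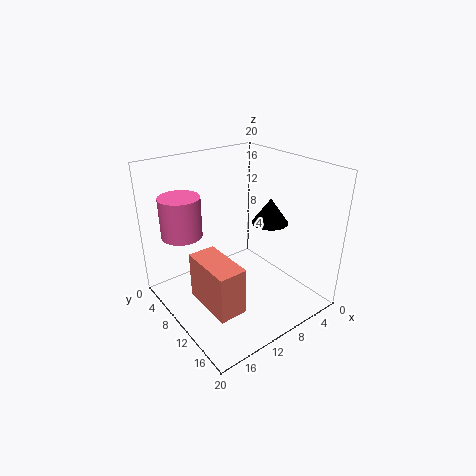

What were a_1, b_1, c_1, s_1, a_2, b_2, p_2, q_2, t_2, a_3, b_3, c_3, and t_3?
a_1 = 6
b_1 = 12
c_1 = 12
s_1 = 2.5
a_2 = 14.5
b_2 = 10.5
p_2 = 3.5
q_2 = 7
t_2 = 6
a_3 = 15
b_3 = 3
c_3 = 9
t_3 = 6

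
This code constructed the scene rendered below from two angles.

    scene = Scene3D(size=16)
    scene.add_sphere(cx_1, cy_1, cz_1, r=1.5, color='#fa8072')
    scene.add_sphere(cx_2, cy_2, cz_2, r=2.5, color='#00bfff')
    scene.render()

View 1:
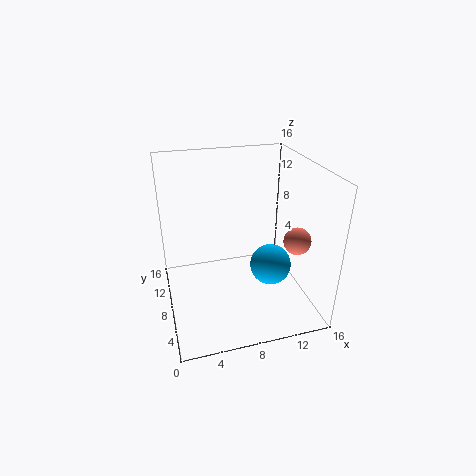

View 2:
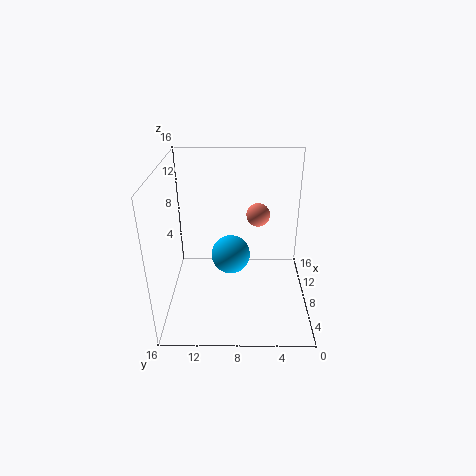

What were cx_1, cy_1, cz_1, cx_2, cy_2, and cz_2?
cx_1 = 14; cy_1 = 5.5; cz_1 = 8; cx_2 = 12.5; cy_2 = 9; cz_2 = 3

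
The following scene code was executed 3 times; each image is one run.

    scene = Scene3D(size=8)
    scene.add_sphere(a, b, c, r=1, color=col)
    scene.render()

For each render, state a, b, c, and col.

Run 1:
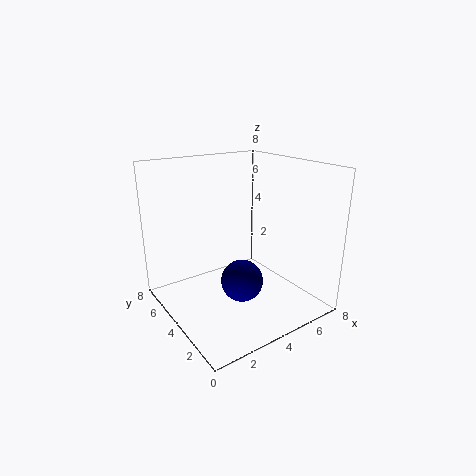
a = 2.5; b = 1.5; c = 3; col = 'navy'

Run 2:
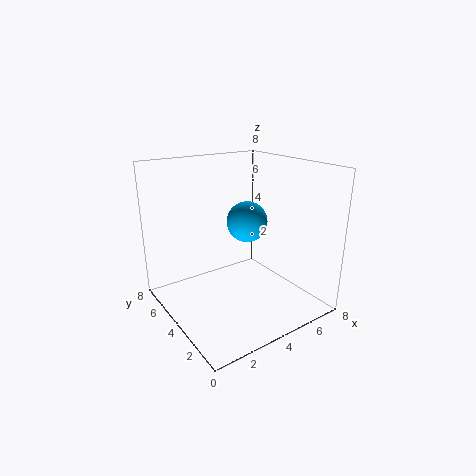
a = 3.5; b = 2.5; c = 5.5; col = 'deepskyblue'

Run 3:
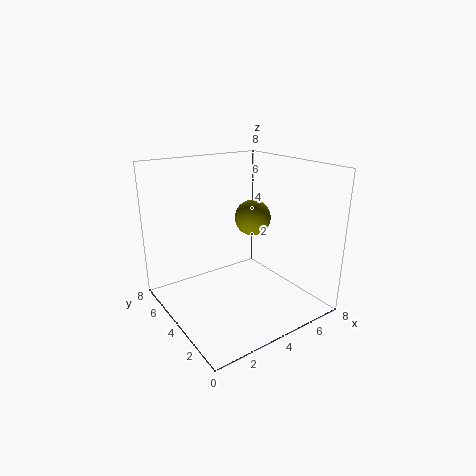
a = 5; b = 4; c = 5; col = 'olive'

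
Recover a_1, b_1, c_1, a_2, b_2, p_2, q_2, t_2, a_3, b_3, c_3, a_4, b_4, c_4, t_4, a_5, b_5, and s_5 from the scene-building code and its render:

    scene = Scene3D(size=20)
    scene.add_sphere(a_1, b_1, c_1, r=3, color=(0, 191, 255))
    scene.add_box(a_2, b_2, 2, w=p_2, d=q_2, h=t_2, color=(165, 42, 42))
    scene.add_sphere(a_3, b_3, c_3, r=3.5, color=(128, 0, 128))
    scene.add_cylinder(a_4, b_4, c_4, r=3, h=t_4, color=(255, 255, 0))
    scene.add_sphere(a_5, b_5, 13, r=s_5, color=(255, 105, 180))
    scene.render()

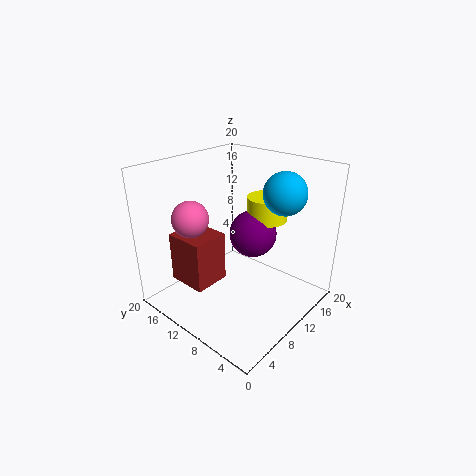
a_1 = 15; b_1 = 6; c_1 = 16; a_2 = 5; b_2 = 13; p_2 = 5.5; q_2 = 6; t_2 = 7.5; a_3 = 14; b_3 = 10.5; c_3 = 9; a_4 = 16; b_4 = 9.5; c_4 = 11; t_4 = 3.5; a_5 = 5.5; b_5 = 14.5; s_5 = 2.5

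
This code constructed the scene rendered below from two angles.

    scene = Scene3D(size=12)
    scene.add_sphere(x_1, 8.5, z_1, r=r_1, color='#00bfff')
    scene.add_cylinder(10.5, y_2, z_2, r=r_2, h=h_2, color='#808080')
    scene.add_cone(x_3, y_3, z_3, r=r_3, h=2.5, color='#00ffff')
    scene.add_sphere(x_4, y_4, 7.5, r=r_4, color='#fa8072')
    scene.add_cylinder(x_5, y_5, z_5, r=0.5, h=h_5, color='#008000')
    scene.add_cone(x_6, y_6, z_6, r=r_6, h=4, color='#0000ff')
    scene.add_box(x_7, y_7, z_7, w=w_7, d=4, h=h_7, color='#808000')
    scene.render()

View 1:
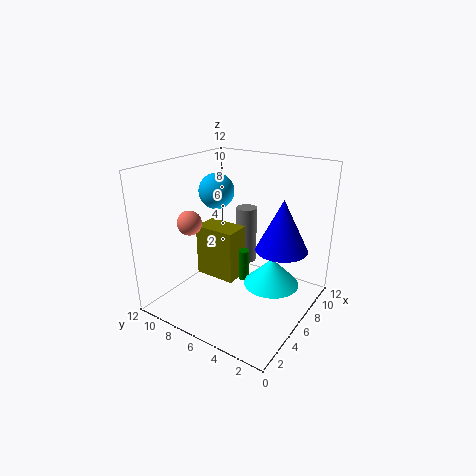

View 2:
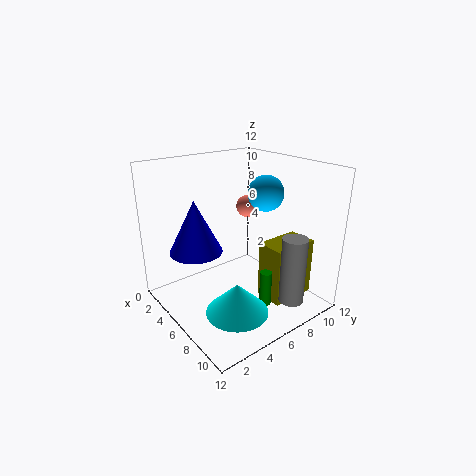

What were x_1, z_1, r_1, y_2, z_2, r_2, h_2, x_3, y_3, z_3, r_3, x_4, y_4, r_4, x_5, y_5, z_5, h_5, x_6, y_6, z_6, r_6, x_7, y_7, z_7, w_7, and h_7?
x_1 = 6.5, z_1 = 9.5, r_1 = 1.5, y_2 = 8, z_2 = 1.5, r_2 = 1, h_2 = 5.5, x_3 = 8.5, y_3 = 4, z_3 = 1, r_3 = 2.5, x_4 = 3.5, y_4 = 9, r_4 = 1, x_5 = 8.5, y_5 = 7, z_5 = 0.5, h_5 = 3, x_6 = 6, y_6 = 2, z_6 = 6, r_6 = 2, x_7 = 7, y_7 = 7.5, z_7 = 0.5, w_7 = 2.5, h_7 = 5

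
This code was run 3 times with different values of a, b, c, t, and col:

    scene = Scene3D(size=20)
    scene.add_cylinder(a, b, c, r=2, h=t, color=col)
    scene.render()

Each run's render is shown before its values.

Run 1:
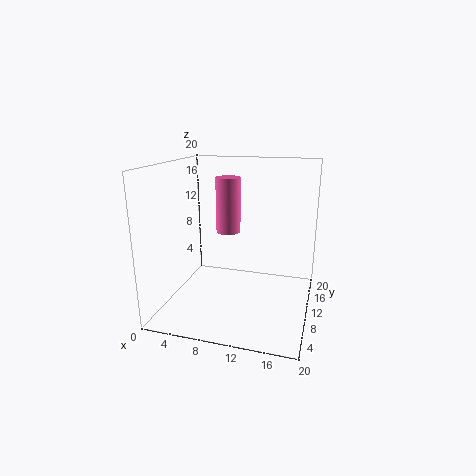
a = 6
b = 18
c = 8
t = 9
col = 'hotpink'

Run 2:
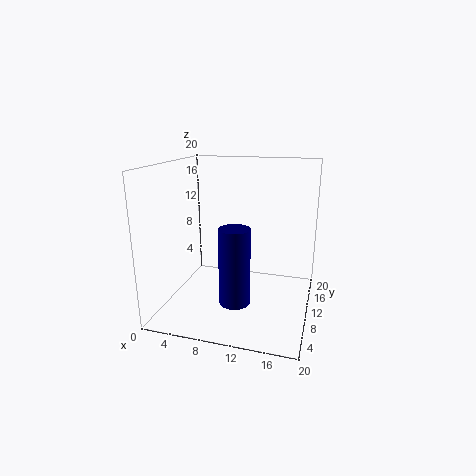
a = 11
b = 5
c = 3
t = 10
col = 'navy'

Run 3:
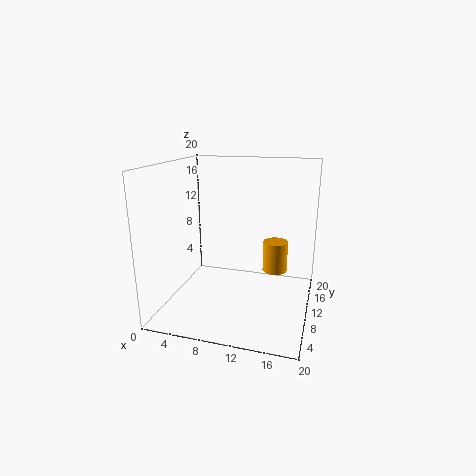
a = 14
b = 18
c = 2
t = 5
col = 'orange'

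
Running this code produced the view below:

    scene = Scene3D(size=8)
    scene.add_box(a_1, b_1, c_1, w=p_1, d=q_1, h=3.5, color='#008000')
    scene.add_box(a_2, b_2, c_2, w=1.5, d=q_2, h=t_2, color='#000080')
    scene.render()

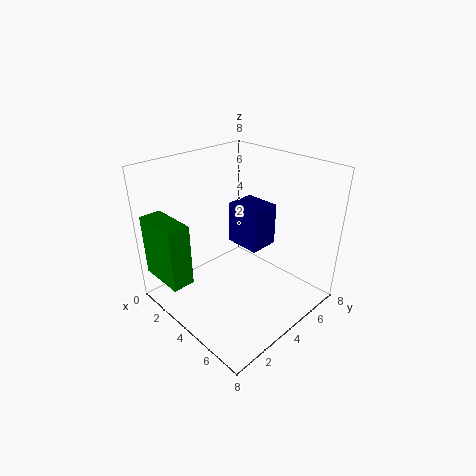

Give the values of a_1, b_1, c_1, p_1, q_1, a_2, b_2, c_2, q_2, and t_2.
a_1 = 0.25
b_1 = 0.25
c_1 = 1.75
p_1 = 2.75
q_1 = 1.25
a_2 = 6
b_2 = 1.5
c_2 = 5.75
q_2 = 1.25
t_2 = 1.75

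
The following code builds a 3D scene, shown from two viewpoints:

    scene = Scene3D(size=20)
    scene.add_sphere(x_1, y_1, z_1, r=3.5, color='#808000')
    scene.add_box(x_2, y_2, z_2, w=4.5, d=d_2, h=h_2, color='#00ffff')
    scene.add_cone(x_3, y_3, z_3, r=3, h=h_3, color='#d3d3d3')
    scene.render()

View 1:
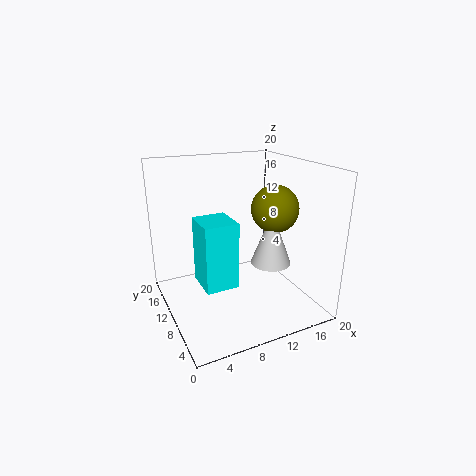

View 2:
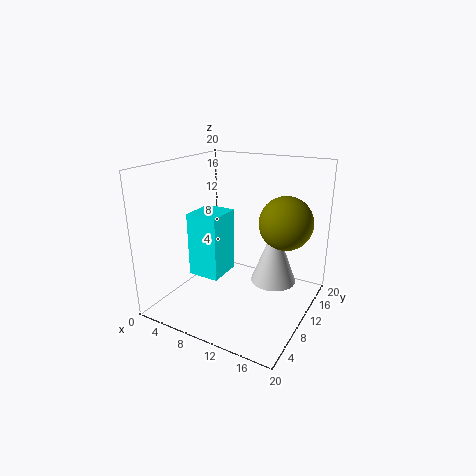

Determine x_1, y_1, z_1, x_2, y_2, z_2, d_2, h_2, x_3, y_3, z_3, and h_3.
x_1 = 16.5, y_1 = 11, z_1 = 13, x_2 = 4, y_2 = 6.5, z_2 = 4.5, d_2 = 5, h_2 = 9, x_3 = 15.5, y_3 = 10, z_3 = 5, h_3 = 8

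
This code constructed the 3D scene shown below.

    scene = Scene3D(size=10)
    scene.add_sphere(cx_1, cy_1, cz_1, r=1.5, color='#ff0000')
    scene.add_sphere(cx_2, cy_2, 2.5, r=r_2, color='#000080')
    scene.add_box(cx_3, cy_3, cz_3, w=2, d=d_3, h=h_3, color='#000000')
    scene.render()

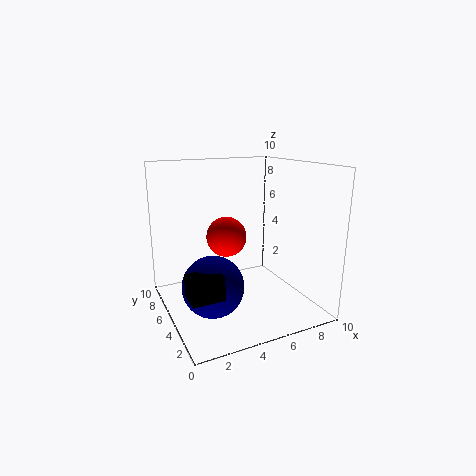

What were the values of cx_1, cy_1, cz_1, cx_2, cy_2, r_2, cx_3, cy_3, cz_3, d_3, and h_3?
cx_1 = 5; cy_1 = 7; cz_1 = 4.5; cx_2 = 2.5; cy_2 = 3.5; r_2 = 2; cx_3 = 0.5; cy_3 = 1.5; cz_3 = 2.5; d_3 = 1.5; h_3 = 1.5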